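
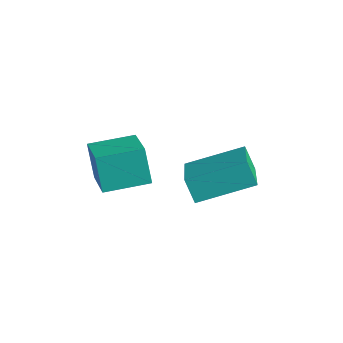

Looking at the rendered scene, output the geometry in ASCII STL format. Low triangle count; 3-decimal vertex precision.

solid 
facet normal -0.856 0.391 -0.339
outer loop
vertex -5.185 -0.497 -0.997
vertex -4.546 1.019 -0.861
vertex -4.683 -0.585 -2.365
endloop
endfacet
facet normal -0.387 -0.918 -0.083
outer loop
vertex -3.254 -1.239 -1.799
vertex -5.185 -0.497 -0.997
vertex -4.683 -0.585 -2.365
endloop
endfacet
facet normal -0.855 0.391 -0.339
outer loop
vertex -4.683 -0.585 -2.365
vertex -4.546 1.019 -0.861
vertex -4.044 0.93 -2.229
endloop
endfacet
facet normal 0.343 -0.061 -0.937
outer loop
vertex -4.044 0.93 -2.229
vertex -3.254 -1.239 -1.799
vertex -4.683 -0.585 -2.365
endloop
endfacet
facet normal -0.343 0.061 0.937
outer loop
vertex -5.185 -0.497 -0.997
vertex -3.117 0.365 -0.295
vertex -4.546 1.019 -0.861
endloop
endfacet
facet normal -0.387 -0.918 -0.082
outer loop
vertex -3.756 -1.15 -0.431
vertex -5.185 -0.497 -0.997
vertex -3.254 -1.239 -1.799
endloop
endfacet
facet normal -0.343 0.061 0.937
outer loop
vertex -3.756 -1.15 -0.431
vertex -3.117 0.365 -0.295
vertex -5.185 -0.497 -0.997
endloop
endfacet
facet normal 0.388 0.918 0.082
outer loop
vertex -4.546 1.019 -0.861
vertex -3.117 0.365 -0.295
vertex -4.044 0.93 -2.229
endloop
endfacet
facet normal 0.343 -0.061 -0.937
outer loop
vertex -2.615 0.277 -1.663
vertex -3.254 -1.239 -1.799
vertex -4.044 0.93 -2.229
endloop
endfacet
facet normal 0.387 0.918 0.083
outer loop
vertex -4.044 0.93 -2.229
vertex -3.117 0.365 -0.295
vertex -2.615 0.277 -1.663
endloop
endfacet
facet normal 0.856 -0.391 0.339
outer loop
vertex -2.615 0.277 -1.663
vertex -3.756 -1.15 -0.431
vertex -3.254 -1.239 -1.799
endloop
endfacet
facet normal 0.856 -0.391 0.339
outer loop
vertex -3.117 0.365 -0.295
vertex -3.756 -1.15 -0.431
vertex -2.615 0.277 -1.663
endloop
endfacet
facet normal -0.724 0.555 -0.410
outer loop
vertex -2.755 1.71 -1.514
vertex -1.787 3.463 -0.848
vertex -2.25 1.75 -2.352
endloop
endfacet
facet normal -0.458 -0.831 -0.316
outer loop
vertex -0.693 0.557 -1.472
vertex -2.755 1.71 -1.514
vertex -2.25 1.75 -2.352
endloop
endfacet
facet normal -0.724 0.555 -0.409
outer loop
vertex -2.25 1.75 -2.352
vertex -1.787 3.463 -0.848
vertex -1.282 3.503 -1.687
endloop
endfacet
facet normal 0.515 0.040 -0.856
outer loop
vertex -1.282 3.503 -1.687
vertex -0.693 0.557 -1.472
vertex -2.25 1.75 -2.352
endloop
endfacet
facet normal -0.515 -0.041 0.856
outer loop
vertex -2.755 1.71 -1.514
vertex -0.23 2.27 0.032
vertex -1.787 3.463 -0.848
endloop
endfacet
facet normal -0.458 -0.831 -0.315
outer loop
vertex -1.198 0.517 -0.633
vertex -2.755 1.71 -1.514
vertex -0.693 0.557 -1.472
endloop
endfacet
facet normal -0.515 -0.040 0.856
outer loop
vertex -1.198 0.517 -0.633
vertex -0.23 2.27 0.032
vertex -2.755 1.71 -1.514
endloop
endfacet
facet normal 0.458 0.831 0.315
outer loop
vertex -1.787 3.463 -0.848
vertex -0.23 2.27 0.032
vertex -1.282 3.503 -1.687
endloop
endfacet
facet normal 0.515 0.041 -0.856
outer loop
vertex 0.275 2.31 -0.806
vertex -0.693 0.557 -1.472
vertex -1.282 3.503 -1.687
endloop
endfacet
facet normal 0.458 0.831 0.316
outer loop
vertex -1.282 3.503 -1.687
vertex -0.23 2.27 0.032
vertex 0.275 2.31 -0.806
endloop
endfacet
facet normal 0.724 -0.555 0.409
outer loop
vertex 0.275 2.31 -0.806
vertex -1.198 0.517 -0.633
vertex -0.693 0.557 -1.472
endloop
endfacet
facet normal 0.724 -0.555 0.410
outer loop
vertex -0.23 2.27 0.032
vertex -1.198 0.517 -0.633
vertex 0.275 2.31 -0.806
endloop
endfacet

endsolid


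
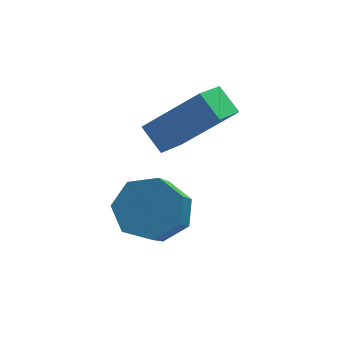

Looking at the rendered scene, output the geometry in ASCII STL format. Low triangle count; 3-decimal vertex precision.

solid 
facet normal -0.701 0.184 -0.689
outer loop
vertex -3.317 -1.509 2.426
vertex -3.67 -0.872 2.955
vertex -2.638 -0.732 1.942
endloop
endfacet
facet normal 0.392 -0.708 -0.587
outer loop
vertex -1.27 -1.088 3.285
vertex -3.317 -1.509 2.426
vertex -2.638 -0.732 1.942
endloop
endfacet
facet normal -0.701 0.182 -0.689
outer loop
vertex -2.638 -0.732 1.942
vertex -3.67 -0.872 2.955
vertex -2.991 -0.094 2.47
endloop
endfacet
facet normal 0.595 0.682 -0.426
outer loop
vertex -2.991 -0.094 2.47
vertex -1.27 -1.088 3.285
vertex -2.638 -0.732 1.942
endloop
endfacet
facet normal -0.595 -0.682 0.425
outer loop
vertex -3.317 -1.509 2.426
vertex -2.302 -1.228 4.298
vertex -3.67 -0.872 2.955
endloop
endfacet
facet normal 0.392 -0.708 -0.587
outer loop
vertex -1.949 -1.866 3.77
vertex -3.317 -1.509 2.426
vertex -1.27 -1.088 3.285
endloop
endfacet
facet normal -0.596 -0.681 0.425
outer loop
vertex -1.949 -1.866 3.77
vertex -2.302 -1.228 4.298
vertex -3.317 -1.509 2.426
endloop
endfacet
facet normal -0.392 0.708 0.587
outer loop
vertex -3.67 -0.872 2.955
vertex -2.302 -1.228 4.298
vertex -2.991 -0.094 2.47
endloop
endfacet
facet normal 0.595 0.682 -0.425
outer loop
vertex -1.623 -0.451 3.814
vertex -1.27 -1.088 3.285
vertex -2.991 -0.094 2.47
endloop
endfacet
facet normal -0.392 0.708 0.587
outer loop
vertex -2.991 -0.094 2.47
vertex -2.302 -1.228 4.298
vertex -1.623 -0.451 3.814
endloop
endfacet
facet normal 0.702 -0.183 0.689
outer loop
vertex -1.623 -0.451 3.814
vertex -1.949 -1.866 3.77
vertex -1.27 -1.088 3.285
endloop
endfacet
facet normal 0.701 -0.183 0.690
outer loop
vertex -2.302 -1.228 4.298
vertex -1.949 -1.866 3.77
vertex -1.623 -0.451 3.814
endloop
endfacet
facet normal 0.277 0.631 -0.725
outer loop
vertex -3.163 -1.691 1.429
vertex -3.545 -2.219 0.823
vertex -3.905 -1.542 1.275
endloop
endfacet
facet normal 0.014 0.752 0.660
outer loop
vertex -3.163 -1.691 1.429
vertex -3.905 -1.542 1.275
vertex -3.612 -2.713 2.603
endloop
endfacet
facet normal 0.014 0.752 0.660
outer loop
vertex -3.612 -2.713 2.603
vertex -3.905 -1.542 1.275
vertex -4.354 -2.564 2.449
endloop
endfacet
facet normal -0.277 -0.631 0.725
outer loop
vertex -3.612 -2.713 2.603
vertex -4.354 -2.564 2.449
vertex -3.995 -3.241 1.997
endloop
endfacet
facet normal 0.277 0.631 -0.724
outer loop
vertex -3.905 -1.542 1.275
vertex -3.545 -2.219 0.823
vertex -4.376 -1.902 0.781
endloop
endfacet
facet normal -0.742 0.620 0.256
outer loop
vertex -3.905 -1.542 1.275
vertex -4.376 -1.902 0.781
vertex -4.354 -2.564 2.449
endloop
endfacet
facet normal -0.743 0.619 0.256
outer loop
vertex -4.354 -2.564 2.449
vertex -4.376 -1.902 0.781
vertex -4.825 -2.925 1.955
endloop
endfacet
facet normal -0.277 -0.631 0.725
outer loop
vertex -4.354 -2.564 2.449
vertex -4.825 -2.925 1.955
vertex -3.995 -3.241 1.997
endloop
endfacet
facet normal 0.277 0.631 -0.724
outer loop
vertex -4.376 -1.902 0.781
vertex -3.545 -2.219 0.823
vertex -4.222 -2.501 0.318
endloop
endfacet
facet normal -0.940 0.022 -0.341
outer loop
vertex -4.376 -1.902 0.781
vertex -4.222 -2.501 0.318
vertex -4.825 -2.925 1.955
endloop
endfacet
facet normal -0.940 0.022 -0.341
outer loop
vertex -4.825 -2.925 1.955
vertex -4.222 -2.501 0.318
vertex -4.671 -3.524 1.492
endloop
endfacet
facet normal -0.277 -0.631 0.724
outer loop
vertex -4.825 -2.925 1.955
vertex -4.671 -3.524 1.492
vertex -3.995 -3.241 1.997
endloop
endfacet
facet normal 0.278 0.630 -0.725
outer loop
vertex -4.222 -2.501 0.318
vertex -3.545 -2.219 0.823
vertex -3.558 -2.888 0.236
endloop
endfacet
facet normal -0.430 -0.593 -0.681
outer loop
vertex -4.222 -2.501 0.318
vertex -3.558 -2.888 0.236
vertex -4.671 -3.524 1.492
endloop
endfacet
facet normal -0.429 -0.594 -0.681
outer loop
vertex -4.671 -3.524 1.492
vertex -3.558 -2.888 0.236
vertex -4.007 -3.91 1.41
endloop
endfacet
facet normal -0.277 -0.631 0.725
outer loop
vertex -4.671 -3.524 1.492
vertex -4.007 -3.91 1.41
vertex -3.995 -3.241 1.997
endloop
endfacet
facet normal 0.277 0.631 -0.725
outer loop
vertex -3.558 -2.888 0.236
vertex -3.545 -2.219 0.823
vertex -2.885 -2.77 0.596
endloop
endfacet
facet normal 0.405 -0.761 -0.507
outer loop
vertex -3.558 -2.888 0.236
vertex -2.885 -2.77 0.596
vertex -4.007 -3.91 1.41
endloop
endfacet
facet normal 0.405 -0.761 -0.507
outer loop
vertex -4.007 -3.91 1.41
vertex -2.885 -2.77 0.596
vertex -3.334 -3.792 1.77
endloop
endfacet
facet normal -0.277 -0.631 0.725
outer loop
vertex -4.007 -3.91 1.41
vertex -3.334 -3.792 1.77
vertex -3.995 -3.241 1.997
endloop
endfacet
facet normal 0.278 0.631 -0.724
outer loop
vertex -2.885 -2.77 0.596
vertex -3.545 -2.219 0.823
vertex -2.709 -2.238 1.127
endloop
endfacet
facet normal 0.933 -0.356 0.047
outer loop
vertex -2.885 -2.77 0.596
vertex -2.709 -2.238 1.127
vertex -3.334 -3.792 1.77
endloop
endfacet
facet normal 0.933 -0.356 0.047
outer loop
vertex -3.334 -3.792 1.77
vertex -2.709 -2.238 1.127
vertex -3.158 -3.26 2.301
endloop
endfacet
facet normal -0.277 -0.631 0.724
outer loop
vertex -3.334 -3.792 1.77
vertex -3.158 -3.26 2.301
vertex -3.995 -3.241 1.997
endloop
endfacet
facet normal 0.278 0.631 -0.725
outer loop
vertex -2.709 -2.238 1.127
vertex -3.545 -2.219 0.823
vertex -3.163 -1.691 1.429
endloop
endfacet
facet normal 0.760 0.318 0.567
outer loop
vertex -2.709 -2.238 1.127
vertex -3.163 -1.691 1.429
vertex -3.158 -3.26 2.301
endloop
endfacet
facet normal 0.760 0.318 0.567
outer loop
vertex -3.158 -3.26 2.301
vertex -3.163 -1.691 1.429
vertex -3.612 -2.713 2.603
endloop
endfacet
facet normal -0.278 -0.631 0.725
outer loop
vertex -3.158 -3.26 2.301
vertex -3.612 -2.713 2.603
vertex -3.995 -3.241 1.997
endloop
endfacet

endsolid


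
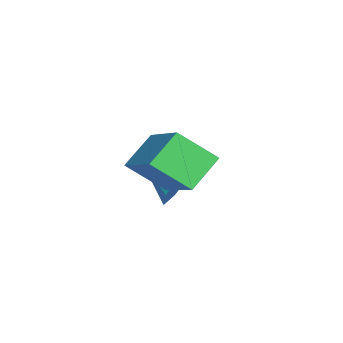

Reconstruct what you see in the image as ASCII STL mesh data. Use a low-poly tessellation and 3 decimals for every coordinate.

solid 
facet normal -0.773 -0.413 -0.482
outer loop
vertex -0.148 -2.887 3.324
vertex -0.182 -1.896 2.53
vertex 0.575 -3.423 2.625
endloop
endfacet
facet normal 0.026 -0.780 0.625
outer loop
vertex 2.182 -2.564 3.63
vertex -0.148 -2.887 3.324
vertex 0.575 -3.423 2.625
endloop
endfacet
facet normal -0.772 -0.413 -0.483
outer loop
vertex 0.575 -3.423 2.625
vertex -0.182 -1.896 2.53
vertex 0.542 -2.432 1.831
endloop
endfacet
facet normal 0.635 -0.470 -0.613
outer loop
vertex 0.542 -2.432 1.831
vertex 2.182 -2.564 3.63
vertex 0.575 -3.423 2.625
endloop
endfacet
facet normal -0.635 0.470 0.613
outer loop
vertex -0.148 -2.887 3.324
vertex 1.425 -1.037 3.535
vertex -0.182 -1.896 2.53
endloop
endfacet
facet normal 0.026 -0.780 0.625
outer loop
vertex 1.458 -2.028 4.329
vertex -0.148 -2.887 3.324
vertex 2.182 -2.564 3.63
endloop
endfacet
facet normal -0.635 0.470 0.613
outer loop
vertex 1.458 -2.028 4.329
vertex 1.425 -1.037 3.535
vertex -0.148 -2.887 3.324
endloop
endfacet
facet normal -0.026 0.780 -0.625
outer loop
vertex -0.182 -1.896 2.53
vertex 1.425 -1.037 3.535
vertex 0.542 -2.432 1.831
endloop
endfacet
facet normal 0.635 -0.470 -0.613
outer loop
vertex 2.148 -1.573 2.836
vertex 2.182 -2.564 3.63
vertex 0.542 -2.432 1.831
endloop
endfacet
facet normal -0.026 0.780 -0.625
outer loop
vertex 0.542 -2.432 1.831
vertex 1.425 -1.037 3.535
vertex 2.148 -1.573 2.836
endloop
endfacet
facet normal 0.772 0.413 0.483
outer loop
vertex 2.148 -1.573 2.836
vertex 1.458 -2.028 4.329
vertex 2.182 -2.564 3.63
endloop
endfacet
facet normal 0.773 0.413 0.483
outer loop
vertex 1.425 -1.037 3.535
vertex 1.458 -2.028 4.329
vertex 2.148 -1.573 2.836
endloop
endfacet
facet normal 0.239 0.900 -0.364
outer loop
vertex -0.598 -2.649 0.607
vertex -0.998 -2.245 1.343
vertex -0.116 -2.52 1.241
endloop
endfacet
facet normal 0.488 -0.850 -0.198
outer loop
vertex -0.598 -2.649 0.607
vertex -0.116 -2.52 1.241
vertex -1.282 -3.315 1.777
endloop
endfacet
facet normal 0.238 0.900 -0.366
outer loop
vertex -0.116 -2.52 1.241
vertex -0.998 -2.245 1.343
vertex -0.298 -2.183 1.951
endloop
endfacet
facet normal 0.635 -0.622 0.458
outer loop
vertex -0.116 -2.52 1.241
vertex -0.298 -2.183 1.951
vertex -1.282 -3.315 1.777
endloop
endfacet
facet normal 0.238 0.900 -0.366
outer loop
vertex -0.298 -2.183 1.951
vertex -0.998 -2.245 1.343
vertex -1.007 -1.893 2.203
endloop
endfacet
facet normal 0.200 -0.316 0.927
outer loop
vertex -0.298 -2.183 1.951
vertex -1.007 -1.893 2.203
vertex -1.282 -3.315 1.777
endloop
endfacet
facet normal 0.239 0.899 -0.366
outer loop
vertex -1.007 -1.893 2.203
vertex -0.998 -2.245 1.343
vertex -1.71 -1.867 1.807
endloop
endfacet
facet normal -0.489 -0.162 0.857
outer loop
vertex -1.007 -1.893 2.203
vertex -1.71 -1.867 1.807
vertex -1.282 -3.315 1.777
endloop
endfacet
facet normal 0.239 0.900 -0.366
outer loop
vertex -1.71 -1.867 1.807
vertex -0.998 -2.245 1.343
vertex -1.876 -2.126 1.061
endloop
endfacet
facet normal -0.913 -0.276 0.299
outer loop
vertex -1.71 -1.867 1.807
vertex -1.876 -2.126 1.061
vertex -1.282 -3.315 1.777
endloop
endfacet
facet normal 0.239 0.900 -0.365
outer loop
vertex -1.876 -2.126 1.061
vertex -0.998 -2.245 1.343
vertex -1.381 -2.474 0.527
endloop
endfacet
facet normal -0.753 -0.572 -0.325
outer loop
vertex -1.876 -2.126 1.061
vertex -1.381 -2.474 0.527
vertex -1.282 -3.315 1.777
endloop
endfacet
facet normal 0.238 0.900 -0.365
outer loop
vertex -1.381 -2.474 0.527
vertex -0.998 -2.245 1.343
vertex -0.598 -2.649 0.607
endloop
endfacet
facet normal -0.129 -0.827 -0.546
outer loop
vertex -1.381 -2.474 0.527
vertex -0.598 -2.649 0.607
vertex -1.282 -3.315 1.777
endloop
endfacet

endsolid


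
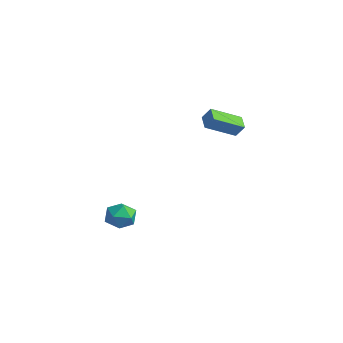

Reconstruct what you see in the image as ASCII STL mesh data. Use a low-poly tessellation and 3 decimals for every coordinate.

solid 
facet normal -0.741 -0.670 0.045
outer loop
vertex -4.058 -3.411 -2.728
vertex -3.41 -4.139 -2.887
vertex -3.613 -3.852 -1.964
endloop
endfacet
facet normal -0.884 -0.104 0.455
outer loop
vertex -4.058 -3.411 -2.728
vertex -3.613 -3.852 -1.964
vertex -3.73 -2.87 -1.968
endloop
endfacet
facet normal -0.878 0.476 0.040
outer loop
vertex -4.058 -3.411 -2.728
vertex -3.73 -2.87 -1.968
vertex -3.599 -2.551 -2.894
endloop
endfacet
facet normal -0.731 0.269 -0.627
outer loop
vertex -4.058 -3.411 -2.728
vertex -3.599 -2.551 -2.894
vertex -3.401 -3.335 -3.462
endloop
endfacet
facet normal -0.646 -0.439 -0.624
outer loop
vertex -4.058 -3.411 -2.728
vertex -3.401 -3.335 -3.462
vertex -3.41 -4.139 -2.887
endloop
endfacet
facet normal -0.358 -0.039 0.933
outer loop
vertex -3.73 -2.87 -1.968
vertex -3.613 -3.852 -1.964
vertex -2.879 -3.265 -1.658
endloop
endfacet
facet normal -0.126 -0.955 0.269
outer loop
vertex -3.613 -3.852 -1.964
vertex -3.41 -4.139 -2.887
vertex -2.681 -4.049 -2.226
endloop
endfacet
facet normal 0.026 -0.582 -0.813
outer loop
vertex -3.41 -4.139 -2.887
vertex -3.401 -3.335 -3.462
vertex -2.55 -3.73 -3.152
endloop
endfacet
facet normal -0.111 0.565 -0.818
outer loop
vertex -3.401 -3.335 -3.462
vertex -3.599 -2.551 -2.894
vertex -2.667 -2.748 -3.156
endloop
endfacet
facet normal -0.348 0.900 0.261
outer loop
vertex -3.599 -2.551 -2.894
vertex -3.73 -2.87 -1.968
vertex -2.87 -2.461 -2.233
endloop
endfacet
facet normal 0.731 -0.269 0.627
outer loop
vertex -2.222 -3.189 -2.392
vertex -2.879 -3.265 -1.658
vertex -2.681 -4.049 -2.226
endloop
endfacet
facet normal 0.878 -0.476 -0.040
outer loop
vertex -2.222 -3.189 -2.392
vertex -2.681 -4.049 -2.226
vertex -2.55 -3.73 -3.152
endloop
endfacet
facet normal 0.884 0.104 -0.455
outer loop
vertex -2.222 -3.189 -2.392
vertex -2.55 -3.73 -3.152
vertex -2.667 -2.748 -3.156
endloop
endfacet
facet normal 0.741 0.670 -0.045
outer loop
vertex -2.222 -3.189 -2.392
vertex -2.667 -2.748 -3.156
vertex -2.87 -2.461 -2.233
endloop
endfacet
facet normal 0.646 0.439 0.624
outer loop
vertex -2.222 -3.189 -2.392
vertex -2.87 -2.461 -2.233
vertex -2.879 -3.265 -1.658
endloop
endfacet
facet normal 0.111 -0.565 0.818
outer loop
vertex -2.681 -4.049 -2.226
vertex -2.879 -3.265 -1.658
vertex -3.613 -3.852 -1.964
endloop
endfacet
facet normal 0.348 -0.900 -0.261
outer loop
vertex -2.55 -3.73 -3.152
vertex -2.681 -4.049 -2.226
vertex -3.41 -4.139 -2.887
endloop
endfacet
facet normal 0.358 0.039 -0.933
outer loop
vertex -2.667 -2.748 -3.156
vertex -2.55 -3.73 -3.152
vertex -3.401 -3.335 -3.462
endloop
endfacet
facet normal 0.126 0.955 -0.269
outer loop
vertex -2.87 -2.461 -2.233
vertex -2.667 -2.748 -3.156
vertex -3.599 -2.551 -2.894
endloop
endfacet
facet normal -0.026 0.582 0.813
outer loop
vertex -2.879 -3.265 -1.658
vertex -2.87 -2.461 -2.233
vertex -3.73 -2.87 -1.968
endloop
endfacet
facet normal -0.844 0.379 0.379
outer loop
vertex -4.198 3.309 3.724
vertex -3.79 5.147 2.794
vertex -4.668 3.027 2.96
endloop
endfacet
facet normal -0.194 -0.875 0.443
outer loop
vertex -3.79 2.633 2.566
vertex -4.198 3.309 3.724
vertex -4.668 3.027 2.96
endloop
endfacet
facet normal -0.844 0.379 0.379
outer loop
vertex -4.668 3.027 2.96
vertex -3.79 5.147 2.794
vertex -4.26 4.865 2.03
endloop
endfacet
facet normal -0.499 -0.300 -0.813
outer loop
vertex -4.26 4.865 2.03
vertex -3.79 2.633 2.566
vertex -4.668 3.027 2.96
endloop
endfacet
facet normal 0.499 0.300 0.813
outer loop
vertex -4.198 3.309 3.724
vertex -2.912 4.753 2.4
vertex -3.79 5.147 2.794
endloop
endfacet
facet normal -0.194 -0.875 0.443
outer loop
vertex -3.32 2.915 3.33
vertex -4.198 3.309 3.724
vertex -3.79 2.633 2.566
endloop
endfacet
facet normal 0.499 0.300 0.813
outer loop
vertex -3.32 2.915 3.33
vertex -2.912 4.753 2.4
vertex -4.198 3.309 3.724
endloop
endfacet
facet normal 0.194 0.875 -0.443
outer loop
vertex -3.79 5.147 2.794
vertex -2.912 4.753 2.4
vertex -4.26 4.865 2.03
endloop
endfacet
facet normal -0.499 -0.300 -0.813
outer loop
vertex -3.382 4.471 1.636
vertex -3.79 2.633 2.566
vertex -4.26 4.865 2.03
endloop
endfacet
facet normal 0.194 0.875 -0.443
outer loop
vertex -4.26 4.865 2.03
vertex -2.912 4.753 2.4
vertex -3.382 4.471 1.636
endloop
endfacet
facet normal 0.844 -0.379 -0.379
outer loop
vertex -3.382 4.471 1.636
vertex -3.32 2.915 3.33
vertex -3.79 2.633 2.566
endloop
endfacet
facet normal 0.844 -0.379 -0.379
outer loop
vertex -2.912 4.753 2.4
vertex -3.32 2.915 3.33
vertex -3.382 4.471 1.636
endloop
endfacet

endsolid


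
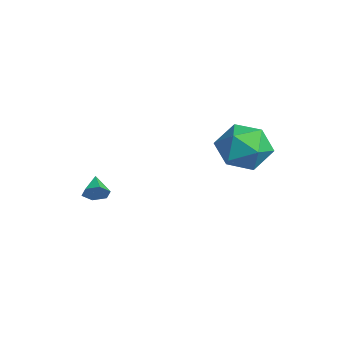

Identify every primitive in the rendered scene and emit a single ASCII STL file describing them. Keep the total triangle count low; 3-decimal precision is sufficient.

solid 
facet normal -0.418 0.502 0.757
outer loop
vertex 2.916 2.888 3.619
vertex 2.895 1.866 4.285
vertex 3.865 2.605 4.33
endloop
endfacet
facet normal 0.002 0.930 0.368
outer loop
vertex 2.916 2.888 3.619
vertex 3.865 2.605 4.33
vertex 4.053 3.048 3.21
endloop
endfacet
facet normal -0.239 0.923 -0.303
outer loop
vertex 2.916 2.888 3.619
vertex 4.053 3.048 3.21
vertex 3.2 2.585 2.472
endloop
endfacet
facet normal -0.807 0.491 -0.329
outer loop
vertex 2.916 2.888 3.619
vertex 3.2 2.585 2.472
vertex 2.484 1.854 3.137
endloop
endfacet
facet normal -0.917 0.231 0.326
outer loop
vertex 2.916 2.888 3.619
vertex 2.484 1.854 3.137
vertex 2.895 1.866 4.285
endloop
endfacet
facet normal 0.660 0.654 0.370
outer loop
vertex 4.053 3.048 3.21
vertex 3.865 2.605 4.33
vertex 4.736 2.126 3.623
endloop
endfacet
facet normal -0.018 -0.037 0.999
outer loop
vertex 3.865 2.605 4.33
vertex 2.895 1.866 4.285
vertex 4.02 1.395 4.288
endloop
endfacet
facet normal -0.826 -0.477 0.301
outer loop
vertex 2.895 1.866 4.285
vertex 2.484 1.854 3.137
vertex 3.167 0.932 3.55
endloop
endfacet
facet normal -0.648 -0.057 -0.760
outer loop
vertex 2.484 1.854 3.137
vertex 3.2 2.585 2.472
vertex 3.355 1.375 2.43
endloop
endfacet
facet normal 0.271 0.643 -0.717
outer loop
vertex 3.2 2.585 2.472
vertex 4.053 3.048 3.21
vertex 4.325 2.114 2.475
endloop
endfacet
facet normal 0.807 -0.491 0.329
outer loop
vertex 4.304 1.092 3.141
vertex 4.736 2.126 3.623
vertex 4.02 1.395 4.288
endloop
endfacet
facet normal 0.239 -0.923 0.303
outer loop
vertex 4.304 1.092 3.141
vertex 4.02 1.395 4.288
vertex 3.167 0.932 3.55
endloop
endfacet
facet normal -0.002 -0.930 -0.368
outer loop
vertex 4.304 1.092 3.141
vertex 3.167 0.932 3.55
vertex 3.355 1.375 2.43
endloop
endfacet
facet normal 0.418 -0.502 -0.757
outer loop
vertex 4.304 1.092 3.141
vertex 3.355 1.375 2.43
vertex 4.325 2.114 2.475
endloop
endfacet
facet normal 0.917 -0.231 -0.326
outer loop
vertex 4.304 1.092 3.141
vertex 4.325 2.114 2.475
vertex 4.736 2.126 3.623
endloop
endfacet
facet normal 0.648 0.057 0.760
outer loop
vertex 4.02 1.395 4.288
vertex 4.736 2.126 3.623
vertex 3.865 2.605 4.33
endloop
endfacet
facet normal -0.271 -0.643 0.717
outer loop
vertex 3.167 0.932 3.55
vertex 4.02 1.395 4.288
vertex 2.895 1.866 4.285
endloop
endfacet
facet normal -0.660 -0.654 -0.370
outer loop
vertex 3.355 1.375 2.43
vertex 3.167 0.932 3.55
vertex 2.484 1.854 3.137
endloop
endfacet
facet normal 0.018 0.037 -0.999
outer loop
vertex 4.325 2.114 2.475
vertex 3.355 1.375 2.43
vertex 3.2 2.585 2.472
endloop
endfacet
facet normal 0.826 0.477 -0.301
outer loop
vertex 4.736 2.126 3.623
vertex 4.325 2.114 2.475
vertex 4.053 3.048 3.21
endloop
endfacet
facet normal 0.862 -0.242 -0.445
outer loop
vertex 0.512 -2.803 0.435
vertex 0.227 -2.878 -0.076
vertex 0.447 -2.349 0.063
endloop
endfacet
facet normal 0.071 0.638 0.766
outer loop
vertex 0.512 -2.803 0.435
vertex 0.447 -2.349 0.063
vertex -0.687 -2.622 0.396
endloop
endfacet
facet normal 0.862 -0.242 -0.445
outer loop
vertex 0.447 -2.349 0.063
vertex 0.227 -2.878 -0.076
vertex 0.162 -2.425 -0.448
endloop
endfacet
facet normal -0.237 0.971 -0.012
outer loop
vertex 0.447 -2.349 0.063
vertex 0.162 -2.425 -0.448
vertex -0.687 -2.622 0.396
endloop
endfacet
facet normal 0.862 -0.242 -0.445
outer loop
vertex 0.162 -2.425 -0.448
vertex 0.227 -2.878 -0.076
vertex -0.058 -2.954 -0.587
endloop
endfacet
facet normal -0.683 0.438 -0.585
outer loop
vertex 0.162 -2.425 -0.448
vertex -0.058 -2.954 -0.587
vertex -0.687 -2.622 0.396
endloop
endfacet
facet normal 0.862 -0.243 -0.445
outer loop
vertex -0.058 -2.954 -0.587
vertex 0.227 -2.878 -0.076
vertex 0.006 -3.407 -0.215
endloop
endfacet
facet normal -0.820 -0.428 -0.380
outer loop
vertex -0.058 -2.954 -0.587
vertex 0.006 -3.407 -0.215
vertex -0.687 -2.622 0.396
endloop
endfacet
facet normal 0.861 -0.243 -0.446
outer loop
vertex 0.006 -3.407 -0.215
vertex 0.227 -2.878 -0.076
vertex 0.292 -3.332 0.296
endloop
endfacet
facet normal -0.512 -0.761 0.398
outer loop
vertex 0.006 -3.407 -0.215
vertex 0.292 -3.332 0.296
vertex -0.687 -2.622 0.396
endloop
endfacet
facet normal 0.862 -0.242 -0.445
outer loop
vertex 0.292 -3.332 0.296
vertex 0.227 -2.878 -0.076
vertex 0.512 -2.803 0.435
endloop
endfacet
facet normal -0.066 -0.228 0.971
outer loop
vertex 0.292 -3.332 0.296
vertex 0.512 -2.803 0.435
vertex -0.687 -2.622 0.396
endloop
endfacet

endsolid


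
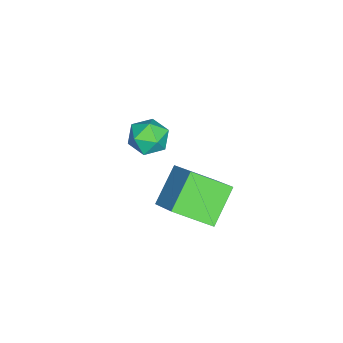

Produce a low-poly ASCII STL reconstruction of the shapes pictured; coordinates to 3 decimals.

solid 
facet normal -0.550 0.346 0.760
outer loop
vertex -0.92 -2.601 -1.697
vertex -1.407 -3.461 -1.658
vertex -0.586 -3.333 -1.122
endloop
endfacet
facet normal 0.099 0.642 0.760
outer loop
vertex -0.92 -2.601 -1.697
vertex -0.586 -3.333 -1.122
vertex 0.048 -2.796 -1.658
endloop
endfacet
facet normal 0.191 0.973 0.133
outer loop
vertex -0.92 -2.601 -1.697
vertex 0.048 -2.796 -1.658
vertex -0.381 -2.593 -2.525
endloop
endfacet
facet normal -0.402 0.880 -0.253
outer loop
vertex -0.92 -2.601 -1.697
vertex -0.381 -2.593 -2.525
vertex -1.28 -3.004 -2.525
endloop
endfacet
facet normal -0.860 0.493 0.134
outer loop
vertex -0.92 -2.601 -1.697
vertex -1.28 -3.004 -2.525
vertex -1.407 -3.461 -1.658
endloop
endfacet
facet normal 0.581 0.118 0.805
outer loop
vertex 0.048 -2.796 -1.658
vertex -0.586 -3.333 -1.122
vertex 0.16 -3.776 -1.595
endloop
endfacet
facet normal -0.469 -0.362 0.805
outer loop
vertex -0.586 -3.333 -1.122
vertex -1.407 -3.461 -1.658
vertex -0.739 -4.187 -1.595
endloop
endfacet
facet normal -0.970 -0.124 -0.208
outer loop
vertex -1.407 -3.461 -1.658
vertex -1.28 -3.004 -2.525
vertex -1.168 -3.984 -2.462
endloop
endfacet
facet normal -0.230 0.503 -0.833
outer loop
vertex -1.28 -3.004 -2.525
vertex -0.381 -2.593 -2.525
vertex -0.534 -3.447 -2.998
endloop
endfacet
facet normal 0.729 0.652 -0.208
outer loop
vertex -0.381 -2.593 -2.525
vertex 0.048 -2.796 -1.658
vertex 0.287 -3.319 -2.462
endloop
endfacet
facet normal 0.402 -0.880 0.253
outer loop
vertex -0.2 -4.179 -2.423
vertex 0.16 -3.776 -1.595
vertex -0.739 -4.187 -1.595
endloop
endfacet
facet normal -0.191 -0.973 -0.133
outer loop
vertex -0.2 -4.179 -2.423
vertex -0.739 -4.187 -1.595
vertex -1.168 -3.984 -2.462
endloop
endfacet
facet normal -0.099 -0.642 -0.760
outer loop
vertex -0.2 -4.179 -2.423
vertex -1.168 -3.984 -2.462
vertex -0.534 -3.447 -2.998
endloop
endfacet
facet normal 0.550 -0.346 -0.760
outer loop
vertex -0.2 -4.179 -2.423
vertex -0.534 -3.447 -2.998
vertex 0.287 -3.319 -2.462
endloop
endfacet
facet normal 0.860 -0.493 -0.134
outer loop
vertex -0.2 -4.179 -2.423
vertex 0.287 -3.319 -2.462
vertex 0.16 -3.776 -1.595
endloop
endfacet
facet normal 0.230 -0.503 0.833
outer loop
vertex -0.739 -4.187 -1.595
vertex 0.16 -3.776 -1.595
vertex -0.586 -3.333 -1.122
endloop
endfacet
facet normal -0.729 -0.652 0.208
outer loop
vertex -1.168 -3.984 -2.462
vertex -0.739 -4.187 -1.595
vertex -1.407 -3.461 -1.658
endloop
endfacet
facet normal -0.581 -0.118 -0.805
outer loop
vertex -0.534 -3.447 -2.998
vertex -1.168 -3.984 -2.462
vertex -1.28 -3.004 -2.525
endloop
endfacet
facet normal 0.469 0.362 -0.805
outer loop
vertex 0.287 -3.319 -2.462
vertex -0.534 -3.447 -2.998
vertex -0.381 -2.593 -2.525
endloop
endfacet
facet normal 0.970 0.124 0.208
outer loop
vertex 0.16 -3.776 -1.595
vertex 0.287 -3.319 -2.462
vertex 0.048 -2.796 -1.658
endloop
endfacet
facet normal -0.609 -0.511 -0.607
outer loop
vertex 2.639 -1.267 -0.029
vertex 2.232 0.349 -0.983
vertex 4.115 -1.602 -1.227
endloop
endfacet
facet normal 0.212 -0.842 0.497
outer loop
vertex 5.368 -0.549 0.023
vertex 2.639 -1.267 -0.029
vertex 4.115 -1.602 -1.227
endloop
endfacet
facet normal -0.609 -0.511 -0.607
outer loop
vertex 4.115 -1.602 -1.227
vertex 2.232 0.349 -0.983
vertex 3.708 0.014 -2.181
endloop
endfacet
facet normal 0.765 -0.174 -0.620
outer loop
vertex 3.708 0.014 -2.181
vertex 5.368 -0.549 0.023
vertex 4.115 -1.602 -1.227
endloop
endfacet
facet normal -0.765 0.174 0.620
outer loop
vertex 2.639 -1.267 -0.029
vertex 3.485 1.402 0.267
vertex 2.232 0.349 -0.983
endloop
endfacet
facet normal 0.212 -0.842 0.497
outer loop
vertex 3.892 -0.214 1.221
vertex 2.639 -1.267 -0.029
vertex 5.368 -0.549 0.023
endloop
endfacet
facet normal -0.765 0.174 0.620
outer loop
vertex 3.892 -0.214 1.221
vertex 3.485 1.402 0.267
vertex 2.639 -1.267 -0.029
endloop
endfacet
facet normal -0.212 0.842 -0.497
outer loop
vertex 2.232 0.349 -0.983
vertex 3.485 1.402 0.267
vertex 3.708 0.014 -2.181
endloop
endfacet
facet normal 0.765 -0.174 -0.620
outer loop
vertex 4.961 1.067 -0.931
vertex 5.368 -0.549 0.023
vertex 3.708 0.014 -2.181
endloop
endfacet
facet normal -0.212 0.842 -0.497
outer loop
vertex 3.708 0.014 -2.181
vertex 3.485 1.402 0.267
vertex 4.961 1.067 -0.931
endloop
endfacet
facet normal 0.609 0.511 0.607
outer loop
vertex 4.961 1.067 -0.931
vertex 3.892 -0.214 1.221
vertex 5.368 -0.549 0.023
endloop
endfacet
facet normal 0.609 0.511 0.607
outer loop
vertex 3.485 1.402 0.267
vertex 3.892 -0.214 1.221
vertex 4.961 1.067 -0.931
endloop
endfacet

endsolid


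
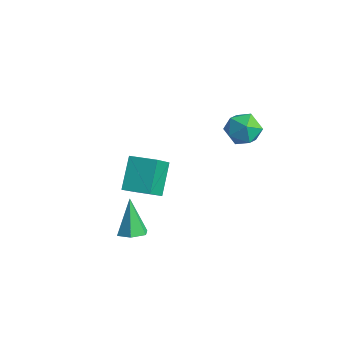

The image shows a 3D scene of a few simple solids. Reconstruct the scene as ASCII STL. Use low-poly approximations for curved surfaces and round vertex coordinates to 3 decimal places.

solid 
facet normal 0.389 -0.232 -0.891
outer loop
vertex -1.612 -3.035 0.001
vertex -2.043 -2.644 -0.289
vertex -1.468 -2.409 -0.099
endloop
endfacet
facet normal 0.724 -0.057 0.687
outer loop
vertex -1.612 -3.035 0.001
vertex -1.468 -2.409 -0.099
vertex -2.697 -2.256 1.209
endloop
endfacet
facet normal 0.389 -0.231 -0.892
outer loop
vertex -1.468 -2.409 -0.099
vertex -2.043 -2.644 -0.289
vertex -1.899 -2.018 -0.388
endloop
endfacet
facet normal 0.483 0.798 0.360
outer loop
vertex -1.468 -2.409 -0.099
vertex -1.899 -2.018 -0.388
vertex -2.697 -2.256 1.209
endloop
endfacet
facet normal 0.391 -0.231 -0.891
outer loop
vertex -1.899 -2.018 -0.388
vertex -2.043 -2.644 -0.289
vertex -2.474 -2.254 -0.579
endloop
endfacet
facet normal -0.367 0.929 -0.045
outer loop
vertex -1.899 -2.018 -0.388
vertex -2.474 -2.254 -0.579
vertex -2.697 -2.256 1.209
endloop
endfacet
facet normal 0.390 -0.232 -0.891
outer loop
vertex -2.474 -2.254 -0.579
vertex -2.043 -2.644 -0.289
vertex -2.618 -2.88 -0.479
endloop
endfacet
facet normal -0.971 0.204 -0.121
outer loop
vertex -2.474 -2.254 -0.579
vertex -2.618 -2.88 -0.479
vertex -2.697 -2.256 1.209
endloop
endfacet
facet normal 0.390 -0.232 -0.891
outer loop
vertex -2.618 -2.88 -0.479
vertex -2.043 -2.644 -0.289
vertex -2.187 -3.27 -0.189
endloop
endfacet
facet normal -0.729 -0.652 0.207
outer loop
vertex -2.618 -2.88 -0.479
vertex -2.187 -3.27 -0.189
vertex -2.697 -2.256 1.209
endloop
endfacet
facet normal 0.389 -0.232 -0.891
outer loop
vertex -2.187 -3.27 -0.189
vertex -2.043 -2.644 -0.289
vertex -1.612 -3.035 0.001
endloop
endfacet
facet normal 0.118 -0.783 0.611
outer loop
vertex -2.187 -3.27 -0.189
vertex -1.612 -3.035 0.001
vertex -2.697 -2.256 1.209
endloop
endfacet
facet normal -0.958 0.024 -0.286
outer loop
vertex -2.123 2.819 3.094
vertex -2.27 2.087 3.526
vertex -2.369 2.848 3.92
endloop
endfacet
facet normal -0.693 0.683 -0.230
outer loop
vertex -2.123 2.819 3.094
vertex -2.369 2.848 3.92
vertex -1.752 3.378 3.635
endloop
endfacet
facet normal -0.131 0.733 -0.667
outer loop
vertex -2.123 2.819 3.094
vertex -1.752 3.378 3.635
vertex -1.271 2.945 3.065
endloop
endfacet
facet normal -0.049 0.103 -0.993
outer loop
vertex -2.123 2.819 3.094
vertex -1.271 2.945 3.065
vertex -1.591 2.147 2.998
endloop
endfacet
facet normal -0.560 -0.335 -0.758
outer loop
vertex -2.123 2.819 3.094
vertex -1.591 2.147 2.998
vertex -2.27 2.087 3.526
endloop
endfacet
facet normal -0.461 0.772 0.437
outer loop
vertex -1.752 3.378 3.635
vertex -2.369 2.848 3.92
vertex -1.669 2.993 4.402
endloop
endfacet
facet normal -0.889 -0.296 0.348
outer loop
vertex -2.369 2.848 3.92
vertex -2.27 2.087 3.526
vertex -1.989 2.195 4.335
endloop
endfacet
facet normal -0.244 -0.877 -0.414
outer loop
vertex -2.27 2.087 3.526
vertex -1.591 2.147 2.998
vertex -1.508 1.762 3.765
endloop
endfacet
facet normal 0.582 -0.167 -0.796
outer loop
vertex -1.591 2.147 2.998
vertex -1.271 2.945 3.065
vertex -0.891 2.292 3.48
endloop
endfacet
facet normal 0.448 0.852 -0.269
outer loop
vertex -1.271 2.945 3.065
vertex -1.752 3.378 3.635
vertex -0.99 3.053 3.874
endloop
endfacet
facet normal 0.049 -0.103 0.993
outer loop
vertex -1.137 2.321 4.306
vertex -1.669 2.993 4.402
vertex -1.989 2.195 4.335
endloop
endfacet
facet normal 0.131 -0.733 0.667
outer loop
vertex -1.137 2.321 4.306
vertex -1.989 2.195 4.335
vertex -1.508 1.762 3.765
endloop
endfacet
facet normal 0.693 -0.683 0.230
outer loop
vertex -1.137 2.321 4.306
vertex -1.508 1.762 3.765
vertex -0.891 2.292 3.48
endloop
endfacet
facet normal 0.958 -0.024 0.286
outer loop
vertex -1.137 2.321 4.306
vertex -0.891 2.292 3.48
vertex -0.99 3.053 3.874
endloop
endfacet
facet normal 0.560 0.335 0.758
outer loop
vertex -1.137 2.321 4.306
vertex -0.99 3.053 3.874
vertex -1.669 2.993 4.402
endloop
endfacet
facet normal -0.582 0.167 0.796
outer loop
vertex -1.989 2.195 4.335
vertex -1.669 2.993 4.402
vertex -2.369 2.848 3.92
endloop
endfacet
facet normal -0.448 -0.852 0.269
outer loop
vertex -1.508 1.762 3.765
vertex -1.989 2.195 4.335
vertex -2.27 2.087 3.526
endloop
endfacet
facet normal 0.461 -0.772 -0.437
outer loop
vertex -0.891 2.292 3.48
vertex -1.508 1.762 3.765
vertex -1.591 2.147 2.998
endloop
endfacet
facet normal 0.889 0.296 -0.348
outer loop
vertex -0.99 3.053 3.874
vertex -0.891 2.292 3.48
vertex -1.271 2.945 3.065
endloop
endfacet
facet normal 0.244 0.877 0.414
outer loop
vertex -1.669 2.993 4.402
vertex -0.99 3.053 3.874
vertex -1.752 3.378 3.635
endloop
endfacet
facet normal -0.425 0.556 0.714
outer loop
vertex -4.051 -1.26 2.394
vertex -3.034 -0.633 2.51
vertex -4.533 -0.284 1.347
endloop
endfacet
facet normal -0.848 -0.522 -0.096
outer loop
vertex -3.846 -1.187 0.19
vertex -4.051 -1.26 2.394
vertex -4.533 -0.284 1.347
endloop
endfacet
facet normal -0.424 0.558 0.714
outer loop
vertex -4.533 -0.284 1.347
vertex -3.034 -0.633 2.51
vertex -3.516 0.342 1.462
endloop
endfacet
facet normal -0.319 0.646 -0.694
outer loop
vertex -3.516 0.342 1.462
vertex -3.846 -1.187 0.19
vertex -4.533 -0.284 1.347
endloop
endfacet
facet normal 0.319 -0.646 0.694
outer loop
vertex -4.051 -1.26 2.394
vertex -2.347 -1.536 1.353
vertex -3.034 -0.633 2.51
endloop
endfacet
facet normal -0.847 -0.522 -0.096
outer loop
vertex -3.364 -2.162 1.238
vertex -4.051 -1.26 2.394
vertex -3.846 -1.187 0.19
endloop
endfacet
facet normal 0.319 -0.646 0.694
outer loop
vertex -3.364 -2.162 1.238
vertex -2.347 -1.536 1.353
vertex -4.051 -1.26 2.394
endloop
endfacet
facet normal 0.848 0.522 0.096
outer loop
vertex -3.034 -0.633 2.51
vertex -2.347 -1.536 1.353
vertex -3.516 0.342 1.462
endloop
endfacet
facet normal -0.319 0.646 -0.694
outer loop
vertex -2.829 -0.56 0.306
vertex -3.846 -1.187 0.19
vertex -3.516 0.342 1.462
endloop
endfacet
facet normal 0.848 0.522 0.096
outer loop
vertex -3.516 0.342 1.462
vertex -2.347 -1.536 1.353
vertex -2.829 -0.56 0.306
endloop
endfacet
facet normal 0.425 -0.557 -0.714
outer loop
vertex -2.829 -0.56 0.306
vertex -3.364 -2.162 1.238
vertex -3.846 -1.187 0.19
endloop
endfacet
facet normal 0.424 -0.557 -0.714
outer loop
vertex -2.347 -1.536 1.353
vertex -3.364 -2.162 1.238
vertex -2.829 -0.56 0.306
endloop
endfacet

endsolid


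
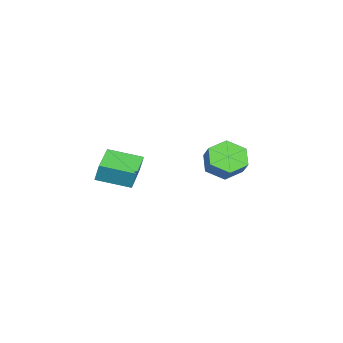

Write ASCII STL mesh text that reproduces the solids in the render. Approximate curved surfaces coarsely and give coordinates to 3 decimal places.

solid 
facet normal -0.658 -0.301 -0.691
outer loop
vertex -1.132 1.875 1.273
vertex -1.762 2.614 1.551
vertex -1.077 2.779 0.827
endloop
endfacet
facet normal 0.751 -0.328 -0.573
outer loop
vertex -1.132 1.875 1.273
vertex -1.077 2.779 0.827
vertex -0.448 2.187 1.991
endloop
endfacet
facet normal 0.751 -0.328 -0.573
outer loop
vertex -0.448 2.187 1.991
vertex -1.077 2.779 0.827
vertex -0.393 3.092 1.545
endloop
endfacet
facet normal 0.657 0.301 0.691
outer loop
vertex -0.448 2.187 1.991
vertex -0.393 3.092 1.545
vertex -1.078 2.926 2.269
endloop
endfacet
facet normal -0.658 -0.301 -0.691
outer loop
vertex -1.077 2.779 0.827
vertex -1.762 2.614 1.551
vertex -1.707 3.518 1.105
endloop
endfacet
facet normal 0.422 0.612 -0.669
outer loop
vertex -1.077 2.779 0.827
vertex -1.707 3.518 1.105
vertex -0.393 3.092 1.545
endloop
endfacet
facet normal 0.422 0.612 -0.668
outer loop
vertex -0.393 3.092 1.545
vertex -1.707 3.518 1.105
vertex -1.023 3.831 1.824
endloop
endfacet
facet normal 0.658 0.300 0.691
outer loop
vertex -0.393 3.092 1.545
vertex -1.023 3.831 1.824
vertex -1.078 2.926 2.269
endloop
endfacet
facet normal -0.658 -0.301 -0.691
outer loop
vertex -1.707 3.518 1.105
vertex -1.762 2.614 1.551
vertex -2.392 3.353 1.829
endloop
endfacet
facet normal -0.328 0.940 -0.097
outer loop
vertex -1.707 3.518 1.105
vertex -2.392 3.353 1.829
vertex -1.023 3.831 1.824
endloop
endfacet
facet normal -0.328 0.940 -0.095
outer loop
vertex -1.023 3.831 1.824
vertex -2.392 3.353 1.829
vertex -1.708 3.665 2.547
endloop
endfacet
facet normal 0.657 0.300 0.691
outer loop
vertex -1.023 3.831 1.824
vertex -1.708 3.665 2.547
vertex -1.078 2.926 2.269
endloop
endfacet
facet normal -0.657 -0.301 -0.691
outer loop
vertex -2.392 3.353 1.829
vertex -1.762 2.614 1.551
vertex -2.447 2.448 2.275
endloop
endfacet
facet normal -0.751 0.328 0.573
outer loop
vertex -2.392 3.353 1.829
vertex -2.447 2.448 2.275
vertex -1.708 3.665 2.547
endloop
endfacet
facet normal -0.751 0.328 0.573
outer loop
vertex -1.708 3.665 2.547
vertex -2.447 2.448 2.275
vertex -1.763 2.761 2.993
endloop
endfacet
facet normal 0.658 0.301 0.691
outer loop
vertex -1.708 3.665 2.547
vertex -1.763 2.761 2.993
vertex -1.078 2.926 2.269
endloop
endfacet
facet normal -0.658 -0.300 -0.691
outer loop
vertex -2.447 2.448 2.275
vertex -1.762 2.614 1.551
vertex -1.817 1.709 1.996
endloop
endfacet
facet normal -0.422 -0.612 0.669
outer loop
vertex -2.447 2.448 2.275
vertex -1.817 1.709 1.996
vertex -1.763 2.761 2.993
endloop
endfacet
facet normal -0.423 -0.612 0.669
outer loop
vertex -1.763 2.761 2.993
vertex -1.817 1.709 1.996
vertex -1.133 2.022 2.715
endloop
endfacet
facet normal 0.658 0.301 0.691
outer loop
vertex -1.763 2.761 2.993
vertex -1.133 2.022 2.715
vertex -1.078 2.926 2.269
endloop
endfacet
facet normal -0.657 -0.300 -0.691
outer loop
vertex -1.817 1.709 1.996
vertex -1.762 2.614 1.551
vertex -1.132 1.875 1.273
endloop
endfacet
facet normal 0.329 -0.939 0.096
outer loop
vertex -1.817 1.709 1.996
vertex -1.132 1.875 1.273
vertex -1.133 2.022 2.715
endloop
endfacet
facet normal 0.328 -0.940 0.096
outer loop
vertex -1.133 2.022 2.715
vertex -1.132 1.875 1.273
vertex -0.448 2.187 1.991
endloop
endfacet
facet normal 0.658 0.301 0.691
outer loop
vertex -1.133 2.022 2.715
vertex -0.448 2.187 1.991
vertex -1.078 2.926 2.269
endloop
endfacet
facet normal -0.993 0.007 0.116
outer loop
vertex 2.965 -1.831 4.037
vertex 2.93 -0.26 3.645
vertex 2.863 -2.047 3.179
endloop
endfacet
facet normal 0.022 -0.970 0.242
outer loop
vertex 4.77 -2.06 2.955
vertex 2.965 -1.831 4.037
vertex 2.863 -2.047 3.179
endloop
endfacet
facet normal -0.993 0.007 0.116
outer loop
vertex 2.863 -2.047 3.179
vertex 2.93 -0.26 3.645
vertex 2.828 -0.476 2.788
endloop
endfacet
facet normal -0.115 -0.242 -0.963
outer loop
vertex 2.828 -0.476 2.788
vertex 4.77 -2.06 2.955
vertex 2.863 -2.047 3.179
endloop
endfacet
facet normal 0.115 0.243 0.963
outer loop
vertex 2.965 -1.831 4.037
vertex 4.837 -0.273 3.421
vertex 2.93 -0.26 3.645
endloop
endfacet
facet normal 0.022 -0.970 0.242
outer loop
vertex 4.872 -1.844 3.812
vertex 2.965 -1.831 4.037
vertex 4.77 -2.06 2.955
endloop
endfacet
facet normal 0.115 0.242 0.963
outer loop
vertex 4.872 -1.844 3.812
vertex 4.837 -0.273 3.421
vertex 2.965 -1.831 4.037
endloop
endfacet
facet normal -0.022 0.970 -0.242
outer loop
vertex 2.93 -0.26 3.645
vertex 4.837 -0.273 3.421
vertex 2.828 -0.476 2.788
endloop
endfacet
facet normal -0.115 -0.243 -0.963
outer loop
vertex 4.735 -0.489 2.563
vertex 4.77 -2.06 2.955
vertex 2.828 -0.476 2.788
endloop
endfacet
facet normal -0.022 0.970 -0.242
outer loop
vertex 2.828 -0.476 2.788
vertex 4.837 -0.273 3.421
vertex 4.735 -0.489 2.563
endloop
endfacet
facet normal 0.993 -0.007 -0.116
outer loop
vertex 4.735 -0.489 2.563
vertex 4.872 -1.844 3.812
vertex 4.77 -2.06 2.955
endloop
endfacet
facet normal 0.993 -0.007 -0.116
outer loop
vertex 4.837 -0.273 3.421
vertex 4.872 -1.844 3.812
vertex 4.735 -0.489 2.563
endloop
endfacet

endsolid


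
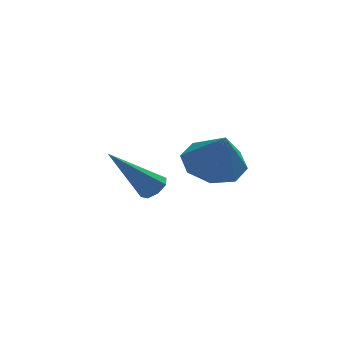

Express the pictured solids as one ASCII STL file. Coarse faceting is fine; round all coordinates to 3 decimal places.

solid 
facet normal -0.122 0.437 -0.891
outer loop
vertex -0.996 -1.815 2.828
vertex -1.887 -2.258 2.733
vertex -1.565 -1.391 3.114
endloop
endfacet
facet normal 0.618 0.358 0.700
outer loop
vertex -0.996 -1.815 2.828
vertex -1.565 -1.391 3.114
vertex -1.713 -2.882 4.007
endloop
endfacet
facet normal -0.122 0.437 -0.891
outer loop
vertex -1.565 -1.391 3.114
vertex -1.887 -2.258 2.733
vertex -2.323 -1.475 3.177
endloop
endfacet
facet normal 0.015 0.513 0.858
outer loop
vertex -1.565 -1.391 3.114
vertex -2.323 -1.475 3.177
vertex -1.713 -2.882 4.007
endloop
endfacet
facet normal -0.122 0.437 -0.891
outer loop
vertex -2.323 -1.475 3.177
vertex -1.887 -2.258 2.733
vertex -2.826 -2.017 2.98
endloop
endfacet
facet normal -0.558 0.228 0.798
outer loop
vertex -2.323 -1.475 3.177
vertex -2.826 -2.017 2.98
vertex -1.713 -2.882 4.007
endloop
endfacet
facet normal -0.122 0.438 -0.891
outer loop
vertex -2.826 -2.017 2.98
vertex -1.887 -2.258 2.733
vertex -2.779 -2.7 2.638
endloop
endfacet
facet normal -0.766 -0.329 0.552
outer loop
vertex -2.826 -2.017 2.98
vertex -2.779 -2.7 2.638
vertex -1.713 -2.882 4.007
endloop
endfacet
facet normal -0.122 0.437 -0.891
outer loop
vertex -2.779 -2.7 2.638
vertex -1.887 -2.258 2.733
vertex -2.209 -3.124 2.352
endloop
endfacet
facet normal -0.485 -0.833 0.267
outer loop
vertex -2.779 -2.7 2.638
vertex -2.209 -3.124 2.352
vertex -1.713 -2.882 4.007
endloop
endfacet
facet normal -0.123 0.437 -0.891
outer loop
vertex -2.209 -3.124 2.352
vertex -1.887 -2.258 2.733
vertex -1.451 -3.04 2.289
endloop
endfacet
facet normal 0.118 -0.987 0.109
outer loop
vertex -2.209 -3.124 2.352
vertex -1.451 -3.04 2.289
vertex -1.713 -2.882 4.007
endloop
endfacet
facet normal -0.123 0.437 -0.891
outer loop
vertex -1.451 -3.04 2.289
vertex -1.887 -2.258 2.733
vertex -0.949 -2.498 2.486
endloop
endfacet
facet normal 0.691 -0.702 0.170
outer loop
vertex -1.451 -3.04 2.289
vertex -0.949 -2.498 2.486
vertex -1.713 -2.882 4.007
endloop
endfacet
facet normal -0.123 0.438 -0.891
outer loop
vertex -0.949 -2.498 2.486
vertex -1.887 -2.258 2.733
vertex -0.996 -1.815 2.828
endloop
endfacet
facet normal 0.898 -0.146 0.414
outer loop
vertex -0.949 -2.498 2.486
vertex -0.996 -1.815 2.828
vertex -1.713 -2.882 4.007
endloop
endfacet
facet normal 0.653 0.002 -0.757
outer loop
vertex -2.482 1.324 0.332
vertex -2.89 1.293 -0.02
vertex -2.619 1.696 0.215
endloop
endfacet
facet normal 0.516 0.424 0.744
outer loop
vertex -2.482 1.324 0.332
vertex -2.619 1.696 0.215
vertex -4.31 1.287 1.62
endloop
endfacet
facet normal 0.653 0.002 -0.757
outer loop
vertex -2.619 1.696 0.215
vertex -2.89 1.293 -0.02
vertex -2.915 1.832 -0.04
endloop
endfacet
facet normal 0.094 0.920 0.381
outer loop
vertex -2.619 1.696 0.215
vertex -2.915 1.832 -0.04
vertex -4.31 1.287 1.62
endloop
endfacet
facet normal 0.655 0.002 -0.756
outer loop
vertex -2.915 1.832 -0.04
vertex -2.89 1.293 -0.02
vertex -3.196 1.652 -0.284
endloop
endfacet
facet normal -0.469 0.877 -0.106
outer loop
vertex -2.915 1.832 -0.04
vertex -3.196 1.652 -0.284
vertex -4.31 1.287 1.62
endloop
endfacet
facet normal 0.654 0.001 -0.756
outer loop
vertex -3.196 1.652 -0.284
vertex -2.89 1.293 -0.02
vertex -3.298 1.261 -0.373
endloop
endfacet
facet normal -0.844 0.318 -0.432
outer loop
vertex -3.196 1.652 -0.284
vertex -3.298 1.261 -0.373
vertex -4.31 1.287 1.62
endloop
endfacet
facet normal 0.654 0.003 -0.756
outer loop
vertex -3.298 1.261 -0.373
vertex -2.89 1.293 -0.02
vertex -3.161 0.889 -0.256
endloop
endfacet
facet normal -0.809 -0.425 -0.405
outer loop
vertex -3.298 1.261 -0.373
vertex -3.161 0.889 -0.256
vertex -4.31 1.287 1.62
endloop
endfacet
facet normal 0.654 0.004 -0.757
outer loop
vertex -3.161 0.889 -0.256
vertex -2.89 1.293 -0.02
vertex -2.865 0.753 -0.001
endloop
endfacet
facet normal -0.387 -0.921 -0.042
outer loop
vertex -3.161 0.889 -0.256
vertex -2.865 0.753 -0.001
vertex -4.31 1.287 1.62
endloop
endfacet
facet normal 0.654 0.004 -0.756
outer loop
vertex -2.865 0.753 -0.001
vertex -2.89 1.293 -0.02
vertex -2.584 0.934 0.243
endloop
endfacet
facet normal 0.177 -0.877 0.447
outer loop
vertex -2.865 0.753 -0.001
vertex -2.584 0.934 0.243
vertex -4.31 1.287 1.62
endloop
endfacet
facet normal 0.653 0.002 -0.757
outer loop
vertex -2.584 0.934 0.243
vertex -2.89 1.293 -0.02
vertex -2.482 1.324 0.332
endloop
endfacet
facet normal 0.550 -0.320 0.771
outer loop
vertex -2.584 0.934 0.243
vertex -2.482 1.324 0.332
vertex -4.31 1.287 1.62
endloop
endfacet

endsolid


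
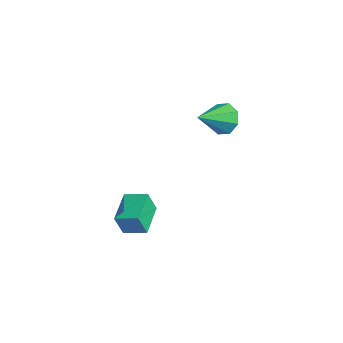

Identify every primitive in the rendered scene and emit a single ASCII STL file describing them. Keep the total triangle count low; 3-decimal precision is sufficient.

solid 
facet normal -0.359 0.821 -0.444
outer loop
vertex -1.588 1.828 1.319
vertex -2.27 1.785 1.79
vertex -1.528 2.149 1.864
endloop
endfacet
facet normal 0.993 -0.112 -0.044
outer loop
vertex -1.588 1.828 1.319
vertex -1.528 2.149 1.864
vertex -1.69 0.455 2.51
endloop
endfacet
facet normal -0.358 0.821 -0.444
outer loop
vertex -1.528 2.149 1.864
vertex -2.27 1.785 1.79
vertex -1.903 2.257 2.366
endloop
endfacet
facet normal 0.807 0.141 0.573
outer loop
vertex -1.528 2.149 1.864
vertex -1.903 2.257 2.366
vertex -1.69 0.455 2.51
endloop
endfacet
facet normal -0.359 0.821 -0.444
outer loop
vertex -1.903 2.257 2.366
vertex -2.27 1.785 1.79
vertex -2.493 2.088 2.53
endloop
endfacet
facet normal 0.238 0.105 0.965
outer loop
vertex -1.903 2.257 2.366
vertex -2.493 2.088 2.53
vertex -1.69 0.455 2.51
endloop
endfacet
facet normal -0.358 0.821 -0.444
outer loop
vertex -2.493 2.088 2.53
vertex -2.27 1.785 1.79
vertex -2.953 1.742 2.261
endloop
endfacet
facet normal -0.380 -0.198 0.904
outer loop
vertex -2.493 2.088 2.53
vertex -2.953 1.742 2.261
vertex -1.69 0.455 2.51
endloop
endfacet
facet normal -0.358 0.821 -0.445
outer loop
vertex -2.953 1.742 2.261
vertex -2.27 1.785 1.79
vertex -3.012 1.421 1.716
endloop
endfacet
facet normal -0.686 -0.592 0.423
outer loop
vertex -2.953 1.742 2.261
vertex -3.012 1.421 1.716
vertex -1.69 0.455 2.51
endloop
endfacet
facet normal -0.359 0.821 -0.444
outer loop
vertex -3.012 1.421 1.716
vertex -2.27 1.785 1.79
vertex -2.638 1.313 1.214
endloop
endfacet
facet normal -0.501 -0.844 -0.192
outer loop
vertex -3.012 1.421 1.716
vertex -2.638 1.313 1.214
vertex -1.69 0.455 2.51
endloop
endfacet
facet normal -0.359 0.821 -0.444
outer loop
vertex -2.638 1.313 1.214
vertex -2.27 1.785 1.79
vertex -2.048 1.482 1.05
endloop
endfacet
facet normal 0.069 -0.808 -0.585
outer loop
vertex -2.638 1.313 1.214
vertex -2.048 1.482 1.05
vertex -1.69 0.455 2.51
endloop
endfacet
facet normal -0.358 0.821 -0.444
outer loop
vertex -2.048 1.482 1.05
vertex -2.27 1.785 1.79
vertex -1.588 1.828 1.319
endloop
endfacet
facet normal 0.686 -0.505 -0.524
outer loop
vertex -2.048 1.482 1.05
vertex -1.588 1.828 1.319
vertex -1.69 0.455 2.51
endloop
endfacet
facet normal -0.569 -0.784 -0.249
outer loop
vertex 2.801 -4.359 0.633
vertex 1.598 -3.608 1.019
vertex 2.718 -3.988 -0.346
endloop
endfacet
facet normal 0.818 -0.511 -0.263
outer loop
vertex 3.282 -3.212 -0.099
vertex 2.801 -4.359 0.633
vertex 2.718 -3.988 -0.346
endloop
endfacet
facet normal -0.570 -0.783 -0.250
outer loop
vertex 2.718 -3.988 -0.346
vertex 1.598 -3.608 1.019
vertex 1.516 -3.236 0.041
endloop
endfacet
facet normal -0.079 0.354 -0.932
outer loop
vertex 1.516 -3.236 0.041
vertex 3.282 -3.212 -0.099
vertex 2.718 -3.988 -0.346
endloop
endfacet
facet normal 0.078 -0.354 0.932
outer loop
vertex 2.801 -4.359 0.633
vertex 2.162 -2.832 1.266
vertex 1.598 -3.608 1.019
endloop
endfacet
facet normal 0.818 -0.511 -0.263
outer loop
vertex 3.364 -3.584 0.879
vertex 2.801 -4.359 0.633
vertex 3.282 -3.212 -0.099
endloop
endfacet
facet normal 0.079 -0.353 0.932
outer loop
vertex 3.364 -3.584 0.879
vertex 2.162 -2.832 1.266
vertex 2.801 -4.359 0.633
endloop
endfacet
facet normal -0.818 0.511 0.263
outer loop
vertex 1.598 -3.608 1.019
vertex 2.162 -2.832 1.266
vertex 1.516 -3.236 0.041
endloop
endfacet
facet normal -0.079 0.353 -0.932
outer loop
vertex 2.079 -2.461 0.287
vertex 3.282 -3.212 -0.099
vertex 1.516 -3.236 0.041
endloop
endfacet
facet normal -0.818 0.511 0.263
outer loop
vertex 1.516 -3.236 0.041
vertex 2.162 -2.832 1.266
vertex 2.079 -2.461 0.287
endloop
endfacet
facet normal 0.569 0.783 0.250
outer loop
vertex 2.079 -2.461 0.287
vertex 3.364 -3.584 0.879
vertex 3.282 -3.212 -0.099
endloop
endfacet
facet normal 0.570 0.783 0.248
outer loop
vertex 2.162 -2.832 1.266
vertex 3.364 -3.584 0.879
vertex 2.079 -2.461 0.287
endloop
endfacet

endsolid


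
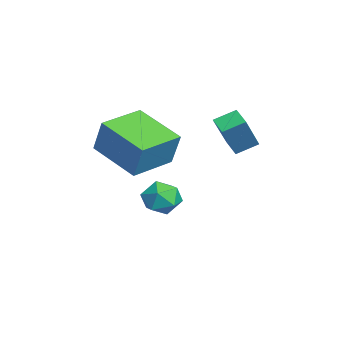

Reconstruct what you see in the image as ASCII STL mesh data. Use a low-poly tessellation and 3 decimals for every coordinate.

solid 
facet normal -0.681 0.730 0.065
outer loop
vertex -0.303 -1.402 2.217
vertex 1.155 0.029 1.429
vertex -0.776 -1.715 0.775
endloop
endfacet
facet normal -0.666 -0.653 0.360
outer loop
vertex 0.525 -3.109 0.651
vertex -0.303 -1.402 2.217
vertex -0.776 -1.715 0.775
endloop
endfacet
facet normal -0.681 0.730 0.064
outer loop
vertex -0.776 -1.715 0.775
vertex 1.155 0.029 1.429
vertex 0.683 -0.284 -0.013
endloop
endfacet
facet normal -0.305 -0.202 -0.931
outer loop
vertex 0.683 -0.284 -0.013
vertex 0.525 -3.109 0.651
vertex -0.776 -1.715 0.775
endloop
endfacet
facet normal 0.305 0.202 0.931
outer loop
vertex -0.303 -1.402 2.217
vertex 2.456 -1.365 1.305
vertex 1.155 0.029 1.429
endloop
endfacet
facet normal -0.666 -0.653 0.360
outer loop
vertex 0.997 -2.796 2.093
vertex -0.303 -1.402 2.217
vertex 0.525 -3.109 0.651
endloop
endfacet
facet normal 0.305 0.202 0.931
outer loop
vertex 0.997 -2.796 2.093
vertex 2.456 -1.365 1.305
vertex -0.303 -1.402 2.217
endloop
endfacet
facet normal 0.666 0.654 -0.360
outer loop
vertex 1.155 0.029 1.429
vertex 2.456 -1.365 1.305
vertex 0.683 -0.284 -0.013
endloop
endfacet
facet normal -0.305 -0.202 -0.931
outer loop
vertex 1.983 -1.678 -0.137
vertex 0.525 -3.109 0.651
vertex 0.683 -0.284 -0.013
endloop
endfacet
facet normal 0.666 0.653 -0.360
outer loop
vertex 0.683 -0.284 -0.013
vertex 2.456 -1.365 1.305
vertex 1.983 -1.678 -0.137
endloop
endfacet
facet normal 0.681 -0.729 -0.065
outer loop
vertex 1.983 -1.678 -0.137
vertex 0.997 -2.796 2.093
vertex 0.525 -3.109 0.651
endloop
endfacet
facet normal 0.681 -0.730 -0.065
outer loop
vertex 2.456 -1.365 1.305
vertex 0.997 -2.796 2.093
vertex 1.983 -1.678 -0.137
endloop
endfacet
facet normal -0.498 0.304 -0.812
outer loop
vertex -0.131 2.6 1.109
vertex 0.575 2.894 0.786
vertex 0.034 1.742 0.687
endloop
endfacet
facet normal -0.850 -0.355 0.388
outer loop
vertex 0.945 1.186 2.174
vertex -0.131 2.6 1.109
vertex 0.034 1.742 0.687
endloop
endfacet
facet normal -0.498 0.304 -0.813
outer loop
vertex 0.034 1.742 0.687
vertex 0.575 2.894 0.786
vertex 0.739 2.036 0.365
endloop
endfacet
facet normal 0.170 -0.884 -0.435
outer loop
vertex 0.739 2.036 0.365
vertex 0.945 1.186 2.174
vertex 0.034 1.742 0.687
endloop
endfacet
facet normal -0.170 0.885 0.435
outer loop
vertex -0.131 2.6 1.109
vertex 1.486 2.338 2.273
vertex 0.575 2.894 0.786
endloop
endfacet
facet normal -0.850 -0.354 0.390
outer loop
vertex 0.781 2.044 2.595
vertex -0.131 2.6 1.109
vertex 0.945 1.186 2.174
endloop
endfacet
facet normal -0.170 0.884 0.435
outer loop
vertex 0.781 2.044 2.595
vertex 1.486 2.338 2.273
vertex -0.131 2.6 1.109
endloop
endfacet
facet normal 0.851 0.353 -0.389
outer loop
vertex 0.575 2.894 0.786
vertex 1.486 2.338 2.273
vertex 0.739 2.036 0.365
endloop
endfacet
facet normal 0.169 -0.884 -0.435
outer loop
vertex 1.651 1.48 1.851
vertex 0.945 1.186 2.174
vertex 0.739 2.036 0.365
endloop
endfacet
facet normal 0.850 0.355 -0.389
outer loop
vertex 0.739 2.036 0.365
vertex 1.486 2.338 2.273
vertex 1.651 1.48 1.851
endloop
endfacet
facet normal 0.498 -0.303 0.812
outer loop
vertex 1.651 1.48 1.851
vertex 0.781 2.044 2.595
vertex 0.945 1.186 2.174
endloop
endfacet
facet normal 0.498 -0.304 0.812
outer loop
vertex 1.486 2.338 2.273
vertex 0.781 2.044 2.595
vertex 1.651 1.48 1.851
endloop
endfacet
facet normal -0.349 0.387 0.853
outer loop
vertex -1.115 -0.023 -2.162
vertex -1.941 -0.202 -2.419
vertex -1.482 -0.8 -1.96
endloop
endfacet
facet normal 0.299 0.105 0.948
outer loop
vertex -1.115 -0.023 -2.162
vertex -1.482 -0.8 -1.96
vertex -0.642 -0.765 -2.229
endloop
endfacet
facet normal 0.750 0.433 0.500
outer loop
vertex -1.115 -0.023 -2.162
vertex -0.642 -0.765 -2.229
vertex -0.582 -0.145 -2.855
endloop
endfacet
facet normal 0.378 0.917 0.130
outer loop
vertex -1.115 -0.023 -2.162
vertex -0.582 -0.145 -2.855
vertex -1.385 0.203 -2.973
endloop
endfacet
facet normal -0.301 0.888 0.348
outer loop
vertex -1.115 -0.023 -2.162
vertex -1.385 0.203 -2.973
vertex -1.941 -0.202 -2.419
endloop
endfacet
facet normal 0.270 -0.583 0.766
outer loop
vertex -0.642 -0.765 -2.229
vertex -1.482 -0.8 -1.96
vertex -1.175 -1.403 -2.527
endloop
endfacet
facet normal -0.780 -0.128 0.613
outer loop
vertex -1.482 -0.8 -1.96
vertex -1.941 -0.202 -2.419
vertex -1.978 -1.055 -2.645
endloop
endfacet
facet normal -0.702 0.682 -0.206
outer loop
vertex -1.941 -0.202 -2.419
vertex -1.385 0.203 -2.973
vertex -1.918 -0.435 -3.271
endloop
endfacet
facet normal 0.398 0.728 -0.559
outer loop
vertex -1.385 0.203 -2.973
vertex -0.582 -0.145 -2.855
vertex -1.078 -0.4 -3.54
endloop
endfacet
facet normal 0.998 -0.054 0.042
outer loop
vertex -0.582 -0.145 -2.855
vertex -0.642 -0.765 -2.229
vertex -0.619 -0.998 -3.081
endloop
endfacet
facet normal -0.378 -0.917 -0.130
outer loop
vertex -1.445 -1.177 -3.338
vertex -1.175 -1.403 -2.527
vertex -1.978 -1.055 -2.645
endloop
endfacet
facet normal -0.750 -0.433 -0.500
outer loop
vertex -1.445 -1.177 -3.338
vertex -1.978 -1.055 -2.645
vertex -1.918 -0.435 -3.271
endloop
endfacet
facet normal -0.299 -0.105 -0.948
outer loop
vertex -1.445 -1.177 -3.338
vertex -1.918 -0.435 -3.271
vertex -1.078 -0.4 -3.54
endloop
endfacet
facet normal 0.349 -0.387 -0.853
outer loop
vertex -1.445 -1.177 -3.338
vertex -1.078 -0.4 -3.54
vertex -0.619 -0.998 -3.081
endloop
endfacet
facet normal 0.301 -0.888 -0.348
outer loop
vertex -1.445 -1.177 -3.338
vertex -0.619 -0.998 -3.081
vertex -1.175 -1.403 -2.527
endloop
endfacet
facet normal -0.398 -0.728 0.559
outer loop
vertex -1.978 -1.055 -2.645
vertex -1.175 -1.403 -2.527
vertex -1.482 -0.8 -1.96
endloop
endfacet
facet normal -0.998 0.054 -0.042
outer loop
vertex -1.918 -0.435 -3.271
vertex -1.978 -1.055 -2.645
vertex -1.941 -0.202 -2.419
endloop
endfacet
facet normal -0.270 0.583 -0.766
outer loop
vertex -1.078 -0.4 -3.54
vertex -1.918 -0.435 -3.271
vertex -1.385 0.203 -2.973
endloop
endfacet
facet normal 0.780 0.128 -0.613
outer loop
vertex -0.619 -0.998 -3.081
vertex -1.078 -0.4 -3.54
vertex -0.582 -0.145 -2.855
endloop
endfacet
facet normal 0.702 -0.682 0.206
outer loop
vertex -1.175 -1.403 -2.527
vertex -0.619 -0.998 -3.081
vertex -0.642 -0.765 -2.229
endloop
endfacet

endsolid


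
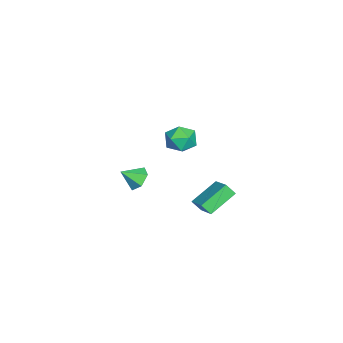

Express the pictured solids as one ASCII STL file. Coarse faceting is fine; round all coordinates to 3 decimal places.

solid 
facet normal 0.025 0.506 0.862
outer loop
vertex 2.098 1.533 4.342
vertex 2.467 0.698 4.821
vertex 3.115 1.38 4.402
endloop
endfacet
facet normal 0.124 0.944 0.307
outer loop
vertex 2.098 1.533 4.342
vertex 3.115 1.38 4.402
vertex 2.696 1.721 3.524
endloop
endfacet
facet normal -0.444 0.888 -0.121
outer loop
vertex 2.098 1.533 4.342
vertex 2.696 1.721 3.524
vertex 1.788 1.25 3.401
endloop
endfacet
facet normal -0.894 0.415 0.170
outer loop
vertex 2.098 1.533 4.342
vertex 1.788 1.25 3.401
vertex 1.646 0.617 4.203
endloop
endfacet
facet normal -0.603 0.180 0.777
outer loop
vertex 2.098 1.533 4.342
vertex 1.646 0.617 4.203
vertex 2.467 0.698 4.821
endloop
endfacet
facet normal 0.695 0.717 -0.053
outer loop
vertex 2.696 1.721 3.524
vertex 3.115 1.38 4.402
vertex 3.434 1.003 3.497
endloop
endfacet
facet normal 0.537 0.008 0.844
outer loop
vertex 3.115 1.38 4.402
vertex 2.467 0.698 4.821
vertex 3.292 0.37 4.299
endloop
endfacet
facet normal -0.480 -0.520 0.706
outer loop
vertex 2.467 0.698 4.821
vertex 1.646 0.617 4.203
vertex 2.384 -0.101 4.176
endloop
endfacet
facet normal -0.951 -0.138 -0.277
outer loop
vertex 1.646 0.617 4.203
vertex 1.788 1.25 3.401
vertex 1.965 0.24 3.298
endloop
endfacet
facet normal -0.224 0.626 -0.747
outer loop
vertex 1.788 1.25 3.401
vertex 2.696 1.721 3.524
vertex 2.613 0.922 2.879
endloop
endfacet
facet normal 0.894 -0.415 -0.170
outer loop
vertex 2.982 0.087 3.358
vertex 3.434 1.003 3.497
vertex 3.292 0.37 4.299
endloop
endfacet
facet normal 0.444 -0.888 0.121
outer loop
vertex 2.982 0.087 3.358
vertex 3.292 0.37 4.299
vertex 2.384 -0.101 4.176
endloop
endfacet
facet normal -0.124 -0.944 -0.307
outer loop
vertex 2.982 0.087 3.358
vertex 2.384 -0.101 4.176
vertex 1.965 0.24 3.298
endloop
endfacet
facet normal -0.025 -0.506 -0.862
outer loop
vertex 2.982 0.087 3.358
vertex 1.965 0.24 3.298
vertex 2.613 0.922 2.879
endloop
endfacet
facet normal 0.603 -0.180 -0.777
outer loop
vertex 2.982 0.087 3.358
vertex 2.613 0.922 2.879
vertex 3.434 1.003 3.497
endloop
endfacet
facet normal 0.951 0.138 0.277
outer loop
vertex 3.292 0.37 4.299
vertex 3.434 1.003 3.497
vertex 3.115 1.38 4.402
endloop
endfacet
facet normal 0.224 -0.626 0.747
outer loop
vertex 2.384 -0.101 4.176
vertex 3.292 0.37 4.299
vertex 2.467 0.698 4.821
endloop
endfacet
facet normal -0.695 -0.717 0.053
outer loop
vertex 1.965 0.24 3.298
vertex 2.384 -0.101 4.176
vertex 1.646 0.617 4.203
endloop
endfacet
facet normal -0.537 -0.008 -0.844
outer loop
vertex 2.613 0.922 2.879
vertex 1.965 0.24 3.298
vertex 1.788 1.25 3.401
endloop
endfacet
facet normal 0.480 0.520 -0.706
outer loop
vertex 3.434 1.003 3.497
vertex 2.613 0.922 2.879
vertex 2.696 1.721 3.524
endloop
endfacet
facet normal -0.778 -0.457 -0.432
outer loop
vertex -2.451 2.066 -3.116
vertex -2.424 2.653 -3.785
vertex -1.145 0.823 -4.154
endloop
endfacet
facet normal -0.030 -0.659 0.752
outer loop
vertex 0.224 1.627 -3.395
vertex -2.451 2.066 -3.116
vertex -1.145 0.823 -4.154
endloop
endfacet
facet normal -0.778 -0.457 -0.431
outer loop
vertex -1.145 0.823 -4.154
vertex -2.424 2.653 -3.785
vertex -1.119 1.409 -4.823
endloop
endfacet
facet normal 0.628 -0.598 -0.499
outer loop
vertex -1.119 1.409 -4.823
vertex 0.224 1.627 -3.395
vertex -1.145 0.823 -4.154
endloop
endfacet
facet normal -0.628 0.598 0.499
outer loop
vertex -2.451 2.066 -3.116
vertex -1.055 3.457 -3.026
vertex -2.424 2.653 -3.785
endloop
endfacet
facet normal -0.030 -0.659 0.752
outer loop
vertex -1.081 2.871 -2.357
vertex -2.451 2.066 -3.116
vertex 0.224 1.627 -3.395
endloop
endfacet
facet normal -0.628 0.598 0.499
outer loop
vertex -1.081 2.871 -2.357
vertex -1.055 3.457 -3.026
vertex -2.451 2.066 -3.116
endloop
endfacet
facet normal 0.030 0.659 -0.752
outer loop
vertex -2.424 2.653 -3.785
vertex -1.055 3.457 -3.026
vertex -1.119 1.409 -4.823
endloop
endfacet
facet normal 0.628 -0.598 -0.499
outer loop
vertex 0.251 2.214 -4.064
vertex 0.224 1.627 -3.395
vertex -1.119 1.409 -4.823
endloop
endfacet
facet normal 0.029 0.659 -0.752
outer loop
vertex -1.119 1.409 -4.823
vertex -1.055 3.457 -3.026
vertex 0.251 2.214 -4.064
endloop
endfacet
facet normal 0.778 0.456 0.432
outer loop
vertex 0.251 2.214 -4.064
vertex -1.081 2.871 -2.357
vertex 0.224 1.627 -3.395
endloop
endfacet
facet normal 0.778 0.457 0.431
outer loop
vertex -1.055 3.457 -3.026
vertex -1.081 2.871 -2.357
vertex 0.251 2.214 -4.064
endloop
endfacet
facet normal -0.318 0.727 -0.608
outer loop
vertex 0.859 -1.779 -1.659
vertex 0.041 -2.13 -1.651
vertex 0.269 -1.522 -1.043
endloop
endfacet
facet normal 0.746 0.170 0.644
outer loop
vertex 0.859 -1.779 -1.659
vertex 0.269 -1.522 -1.043
vertex 0.459 -3.09 -0.849
endloop
endfacet
facet normal -0.316 0.727 -0.609
outer loop
vertex 0.269 -1.522 -1.043
vertex 0.041 -2.13 -1.651
vertex -0.549 -1.872 -1.036
endloop
endfacet
facet normal -0.042 0.118 0.992
outer loop
vertex 0.269 -1.522 -1.043
vertex -0.549 -1.872 -1.036
vertex 0.459 -3.09 -0.849
endloop
endfacet
facet normal -0.316 0.727 -0.609
outer loop
vertex -0.549 -1.872 -1.036
vertex 0.041 -2.13 -1.651
vertex -0.777 -2.48 -1.644
endloop
endfacet
facet normal -0.628 -0.419 0.655
outer loop
vertex -0.549 -1.872 -1.036
vertex -0.777 -2.48 -1.644
vertex 0.459 -3.09 -0.849
endloop
endfacet
facet normal -0.317 0.728 -0.608
outer loop
vertex -0.777 -2.48 -1.644
vertex 0.041 -2.13 -1.651
vertex -0.188 -2.738 -2.26
endloop
endfacet
facet normal -0.427 -0.904 -0.030
outer loop
vertex -0.777 -2.48 -1.644
vertex -0.188 -2.738 -2.26
vertex 0.459 -3.09 -0.849
endloop
endfacet
facet normal -0.318 0.728 -0.607
outer loop
vertex -0.188 -2.738 -2.26
vertex 0.041 -2.13 -1.651
vertex 0.63 -2.387 -2.267
endloop
endfacet
facet normal 0.362 -0.852 -0.379
outer loop
vertex -0.188 -2.738 -2.26
vertex 0.63 -2.387 -2.267
vertex 0.459 -3.09 -0.849
endloop
endfacet
facet normal -0.318 0.728 -0.608
outer loop
vertex 0.63 -2.387 -2.267
vertex 0.041 -2.13 -1.651
vertex 0.859 -1.779 -1.659
endloop
endfacet
facet normal 0.948 -0.315 -0.042
outer loop
vertex 0.63 -2.387 -2.267
vertex 0.859 -1.779 -1.659
vertex 0.459 -3.09 -0.849
endloop
endfacet

endsolid


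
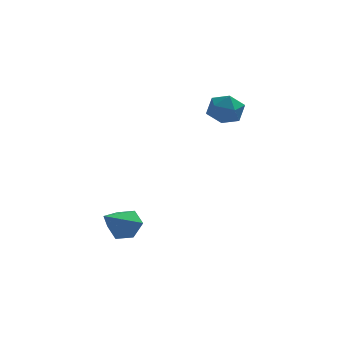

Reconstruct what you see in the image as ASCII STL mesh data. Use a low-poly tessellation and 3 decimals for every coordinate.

solid 
facet normal 0.430 0.693 -0.579
outer loop
vertex -1.497 0.05 -3.041
vertex -2.301 0.346 -3.284
vertex -1.896 0.691 -2.57
endloop
endfacet
facet normal 0.571 -0.225 0.790
outer loop
vertex -1.497 0.05 -3.041
vertex -1.896 0.691 -2.57
vertex -3.139 -1.006 -2.156
endloop
endfacet
facet normal 0.429 0.693 -0.579
outer loop
vertex -1.896 0.691 -2.57
vertex -2.301 0.346 -3.284
vertex -2.7 0.987 -2.812
endloop
endfacet
facet normal -0.154 0.339 0.928
outer loop
vertex -1.896 0.691 -2.57
vertex -2.7 0.987 -2.812
vertex -3.139 -1.006 -2.156
endloop
endfacet
facet normal 0.430 0.693 -0.578
outer loop
vertex -2.7 0.987 -2.812
vertex -2.301 0.346 -3.284
vertex -3.104 0.642 -3.526
endloop
endfacet
facet normal -0.884 0.310 0.350
outer loop
vertex -2.7 0.987 -2.812
vertex -3.104 0.642 -3.526
vertex -3.139 -1.006 -2.156
endloop
endfacet
facet normal 0.430 0.693 -0.578
outer loop
vertex -3.104 0.642 -3.526
vertex -2.301 0.346 -3.284
vertex -2.705 0.001 -3.998
endloop
endfacet
facet normal -0.887 -0.284 -0.364
outer loop
vertex -3.104 0.642 -3.526
vertex -2.705 0.001 -3.998
vertex -3.139 -1.006 -2.156
endloop
endfacet
facet normal 0.430 0.693 -0.578
outer loop
vertex -2.705 0.001 -3.998
vertex -2.301 0.346 -3.284
vertex -1.902 -0.295 -3.755
endloop
endfacet
facet normal -0.161 -0.850 -0.502
outer loop
vertex -2.705 0.001 -3.998
vertex -1.902 -0.295 -3.755
vertex -3.139 -1.006 -2.156
endloop
endfacet
facet normal 0.430 0.693 -0.579
outer loop
vertex -1.902 -0.295 -3.755
vertex -2.301 0.346 -3.284
vertex -1.497 0.05 -3.041
endloop
endfacet
facet normal 0.567 -0.820 0.074
outer loop
vertex -1.902 -0.295 -3.755
vertex -1.497 0.05 -3.041
vertex -3.139 -1.006 -2.156
endloop
endfacet
facet normal 0.153 0.983 -0.098
outer loop
vertex 2.547 4.352 2.098
vertex 1.627 4.516 2.303
vertex 2.276 4.485 3.006
endloop
endfacet
facet normal 0.745 0.656 0.126
outer loop
vertex 2.547 4.352 2.098
vertex 2.276 4.485 3.006
vertex 2.912 3.804 2.791
endloop
endfacet
facet normal 0.920 0.162 -0.357
outer loop
vertex 2.547 4.352 2.098
vertex 2.912 3.804 2.791
vertex 2.657 3.412 1.956
endloop
endfacet
facet normal 0.436 0.184 -0.881
outer loop
vertex 2.547 4.352 2.098
vertex 2.657 3.412 1.956
vertex 1.862 3.852 1.655
endloop
endfacet
facet normal -0.038 0.691 -0.722
outer loop
vertex 2.547 4.352 2.098
vertex 1.862 3.852 1.655
vertex 1.627 4.516 2.303
endloop
endfacet
facet normal 0.593 0.321 0.738
outer loop
vertex 2.912 3.804 2.791
vertex 2.276 4.485 3.006
vertex 2.218 3.628 3.425
endloop
endfacet
facet normal -0.365 0.852 0.374
outer loop
vertex 2.276 4.485 3.006
vertex 1.627 4.516 2.303
vertex 1.423 4.068 3.124
endloop
endfacet
facet normal -0.675 0.379 -0.633
outer loop
vertex 1.627 4.516 2.303
vertex 1.862 3.852 1.655
vertex 1.168 3.676 2.289
endloop
endfacet
facet normal 0.093 -0.442 -0.892
outer loop
vertex 1.862 3.852 1.655
vertex 2.657 3.412 1.956
vertex 1.804 2.995 2.074
endloop
endfacet
facet normal 0.877 -0.479 -0.043
outer loop
vertex 2.657 3.412 1.956
vertex 2.912 3.804 2.791
vertex 2.453 2.964 2.777
endloop
endfacet
facet normal -0.436 -0.184 0.881
outer loop
vertex 1.533 3.128 2.982
vertex 2.218 3.628 3.425
vertex 1.423 4.068 3.124
endloop
endfacet
facet normal -0.920 -0.162 0.357
outer loop
vertex 1.533 3.128 2.982
vertex 1.423 4.068 3.124
vertex 1.168 3.676 2.289
endloop
endfacet
facet normal -0.745 -0.656 -0.126
outer loop
vertex 1.533 3.128 2.982
vertex 1.168 3.676 2.289
vertex 1.804 2.995 2.074
endloop
endfacet
facet normal -0.153 -0.983 0.098
outer loop
vertex 1.533 3.128 2.982
vertex 1.804 2.995 2.074
vertex 2.453 2.964 2.777
endloop
endfacet
facet normal 0.038 -0.691 0.722
outer loop
vertex 1.533 3.128 2.982
vertex 2.453 2.964 2.777
vertex 2.218 3.628 3.425
endloop
endfacet
facet normal -0.093 0.442 0.892
outer loop
vertex 1.423 4.068 3.124
vertex 2.218 3.628 3.425
vertex 2.276 4.485 3.006
endloop
endfacet
facet normal -0.877 0.479 0.043
outer loop
vertex 1.168 3.676 2.289
vertex 1.423 4.068 3.124
vertex 1.627 4.516 2.303
endloop
endfacet
facet normal -0.593 -0.321 -0.738
outer loop
vertex 1.804 2.995 2.074
vertex 1.168 3.676 2.289
vertex 1.862 3.852 1.655
endloop
endfacet
facet normal 0.365 -0.852 -0.374
outer loop
vertex 2.453 2.964 2.777
vertex 1.804 2.995 2.074
vertex 2.657 3.412 1.956
endloop
endfacet
facet normal 0.675 -0.379 0.633
outer loop
vertex 2.218 3.628 3.425
vertex 2.453 2.964 2.777
vertex 2.912 3.804 2.791
endloop
endfacet

endsolid
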